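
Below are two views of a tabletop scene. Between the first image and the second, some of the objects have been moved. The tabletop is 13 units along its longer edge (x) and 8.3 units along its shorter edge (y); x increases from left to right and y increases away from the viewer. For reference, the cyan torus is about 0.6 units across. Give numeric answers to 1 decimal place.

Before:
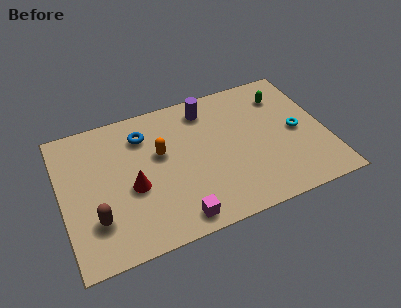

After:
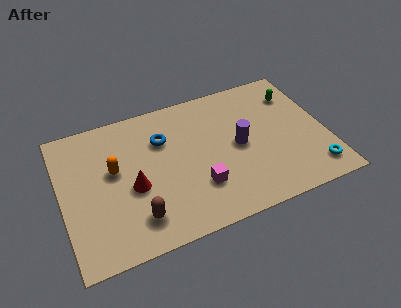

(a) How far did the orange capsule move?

2.3

From (4.9, 5.0) to (2.6, 4.8), the orange capsule covered √(2.3² + 0.2²) ≈ 2.3 units.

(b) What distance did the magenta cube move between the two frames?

1.8

From (5.3, 1.0) to (6.5, 2.4), the magenta cube covered √(1.2² + 1.4²) ≈ 1.8 units.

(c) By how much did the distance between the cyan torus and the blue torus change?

+0.5

Before: roughly 7.8 units apart; after: 8.3. That's 0.5 units further apart.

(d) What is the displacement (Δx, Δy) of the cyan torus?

(0.5, -2.6)

The cyan torus started near (11.6, 4.0) and ended near (12.1, 1.4).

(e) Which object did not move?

the red cone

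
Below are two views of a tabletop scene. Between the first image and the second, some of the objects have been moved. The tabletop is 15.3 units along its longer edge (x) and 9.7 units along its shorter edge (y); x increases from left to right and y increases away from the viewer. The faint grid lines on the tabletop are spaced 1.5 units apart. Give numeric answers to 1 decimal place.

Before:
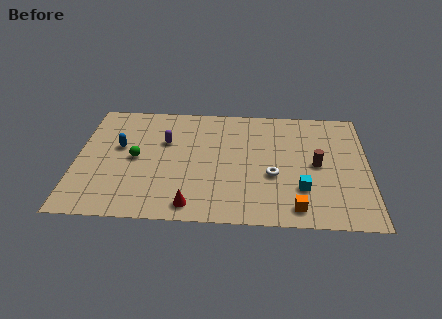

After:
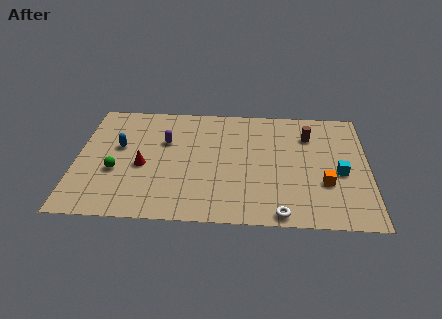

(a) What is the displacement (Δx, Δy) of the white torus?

(0.4, -3.0)

From the two frames, the white torus sits at roughly (10.3, 3.8) before and (10.7, 0.8) after.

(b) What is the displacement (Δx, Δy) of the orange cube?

(1.5, 2.0)

The orange cube was at about (11.5, 1.3) and moved to about (13.0, 3.3).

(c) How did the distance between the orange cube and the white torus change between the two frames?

+0.6

They were about 2.8 units apart before and 3.4 after — 0.6 units further apart.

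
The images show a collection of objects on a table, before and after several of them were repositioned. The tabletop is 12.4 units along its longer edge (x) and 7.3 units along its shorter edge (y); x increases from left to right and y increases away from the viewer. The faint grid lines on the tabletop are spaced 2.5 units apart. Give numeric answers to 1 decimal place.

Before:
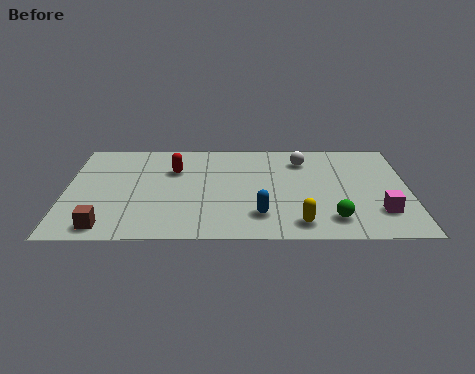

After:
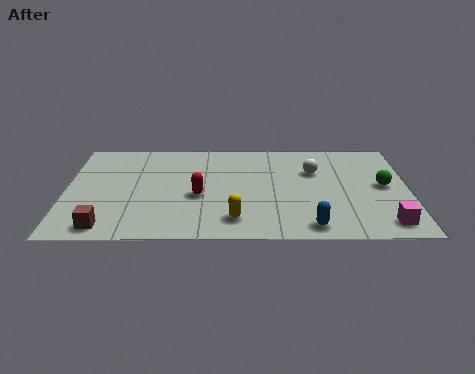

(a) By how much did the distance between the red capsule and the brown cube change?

-0.8

Before: roughly 4.8 units apart; after: 4.0. That's 0.8 units closer together.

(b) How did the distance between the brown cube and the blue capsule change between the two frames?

+1.7

They were about 5.6 units apart before and 7.3 after — 1.7 units further apart.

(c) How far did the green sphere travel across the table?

3.1

The green sphere was near (9.6, 1.4) before and (11.5, 3.8) after, so it travelled √(1.9² + 2.4²) ≈ 3.1 units.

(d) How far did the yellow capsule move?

2.3

From (8.4, 1.1) to (6.1, 1.4), the yellow capsule covered √(2.3² + 0.3²) ≈ 2.3 units.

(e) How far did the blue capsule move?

2.0

The blue capsule was near (7.0, 1.7) before and (8.8, 0.9) after, so it travelled √(1.8² + 0.8²) ≈ 2.0 units.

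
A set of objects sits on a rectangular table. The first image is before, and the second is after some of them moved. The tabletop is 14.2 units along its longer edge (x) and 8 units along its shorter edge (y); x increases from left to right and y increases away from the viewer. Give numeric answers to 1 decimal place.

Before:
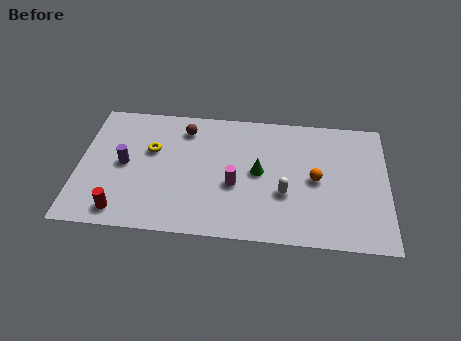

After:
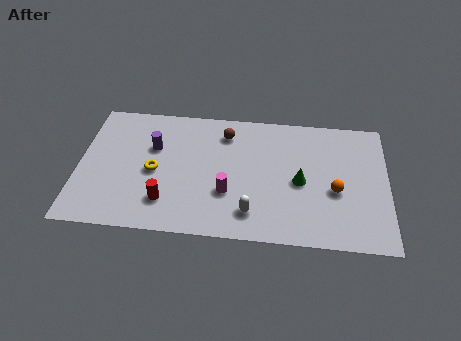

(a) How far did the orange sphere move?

1.1

The orange sphere moved from about (10.9, 3.9) to (11.8, 3.3), a distance of √(0.9² + 0.6²) ≈ 1.1.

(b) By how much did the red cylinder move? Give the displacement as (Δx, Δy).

(2.0, 0.8)

From the two frames, the red cylinder sits at roughly (2.1, 1.1) before and (4.1, 1.9) after.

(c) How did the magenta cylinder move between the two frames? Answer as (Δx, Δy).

(-0.3, -0.5)

The magenta cylinder started near (7.2, 3.2) and ended near (6.9, 2.7).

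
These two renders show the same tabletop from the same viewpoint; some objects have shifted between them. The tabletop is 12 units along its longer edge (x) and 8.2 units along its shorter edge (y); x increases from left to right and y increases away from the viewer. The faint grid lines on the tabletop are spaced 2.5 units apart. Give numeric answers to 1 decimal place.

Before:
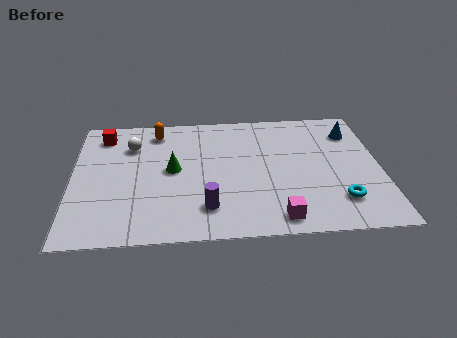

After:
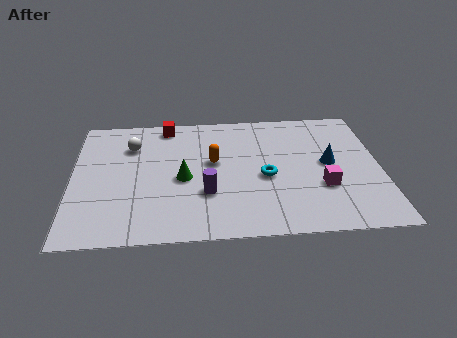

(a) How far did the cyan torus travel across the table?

3.3

The cyan torus was near (10.3, 1.9) before and (7.5, 3.6) after, so it travelled √(2.8² + 1.7²) ≈ 3.3 units.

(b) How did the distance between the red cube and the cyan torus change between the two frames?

-5.0

They were about 10.3 units apart before and 5.3 after — 5.0 units closer together.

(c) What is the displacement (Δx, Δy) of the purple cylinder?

(0.0, 0.9)

The purple cylinder was at about (5.2, 1.8) and moved to about (5.2, 2.7).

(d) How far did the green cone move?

0.7

The green cone moved from about (3.9, 4.3) to (4.3, 3.7), a distance of √(0.4² + 0.6²) ≈ 0.7.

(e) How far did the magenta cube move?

2.5

From (7.9, 1.0) to (9.7, 2.8), the magenta cube covered √(1.8² + 1.8²) ≈ 2.5 units.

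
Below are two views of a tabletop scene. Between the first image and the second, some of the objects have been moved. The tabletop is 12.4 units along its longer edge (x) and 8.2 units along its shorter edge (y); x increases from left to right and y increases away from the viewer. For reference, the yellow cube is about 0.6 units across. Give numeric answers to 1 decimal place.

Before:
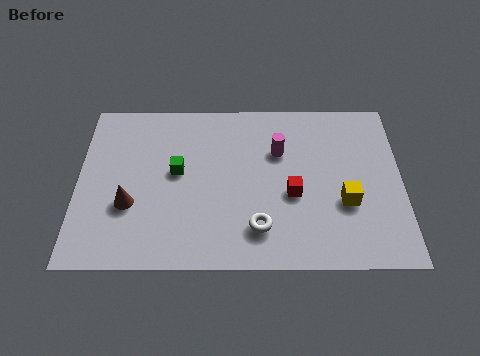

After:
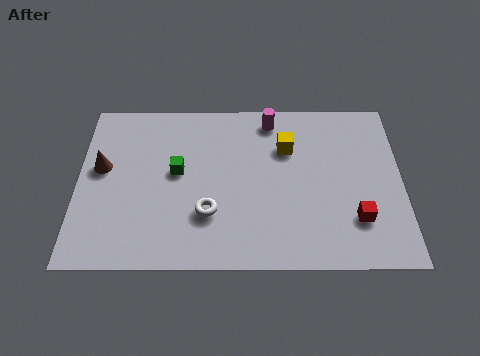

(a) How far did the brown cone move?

2.1

From (2.0, 2.9) to (0.9, 4.7), the brown cone covered √(1.1² + 1.8²) ≈ 2.1 units.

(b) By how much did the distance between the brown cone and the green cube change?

+0.5

The distance was about 2.4 in the first image and 2.9 in the second, so they moved 0.5 units further apart.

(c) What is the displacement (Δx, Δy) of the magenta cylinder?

(-0.3, 1.6)

The magenta cylinder was at about (7.7, 5.5) and moved to about (7.4, 7.1).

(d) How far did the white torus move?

2.0

From (6.9, 1.8) to (5.0, 2.5), the white torus covered √(1.9² + 0.7²) ≈ 2.0 units.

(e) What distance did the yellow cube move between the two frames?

3.5

The yellow cube was near (10.2, 3.0) before and (8.0, 5.7) after, so it travelled √(2.2² + 2.7²) ≈ 3.5 units.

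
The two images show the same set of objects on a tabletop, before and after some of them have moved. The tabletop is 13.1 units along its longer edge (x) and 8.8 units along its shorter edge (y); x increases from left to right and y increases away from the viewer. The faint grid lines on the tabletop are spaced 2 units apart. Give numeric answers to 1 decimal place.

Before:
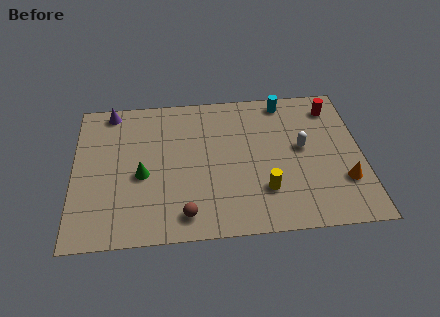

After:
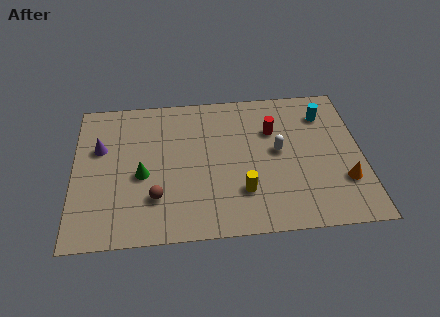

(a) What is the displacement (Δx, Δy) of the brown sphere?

(-1.3, 1.1)

The brown sphere started near (5.0, 1.3) and ended near (3.7, 2.4).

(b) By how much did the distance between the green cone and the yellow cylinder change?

-1.0

They were about 5.7 units apart before and 4.7 after — 1.0 units closer together.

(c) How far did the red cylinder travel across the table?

3.0

The red cylinder was near (11.9, 7.2) before and (9.1, 6.0) after, so it travelled √(2.8² + 1.2²) ≈ 3.0 units.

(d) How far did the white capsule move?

1.1

From (10.4, 4.8) to (9.3, 4.7), the white capsule covered √(1.1² + 0.1²) ≈ 1.1 units.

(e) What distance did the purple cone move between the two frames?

2.4

The purple cone moved from about (1.7, 7.9) to (1.2, 5.6), a distance of √(0.5² + 2.3²) ≈ 2.4.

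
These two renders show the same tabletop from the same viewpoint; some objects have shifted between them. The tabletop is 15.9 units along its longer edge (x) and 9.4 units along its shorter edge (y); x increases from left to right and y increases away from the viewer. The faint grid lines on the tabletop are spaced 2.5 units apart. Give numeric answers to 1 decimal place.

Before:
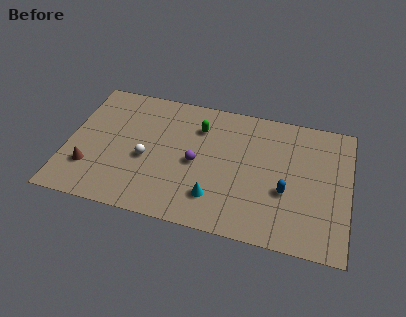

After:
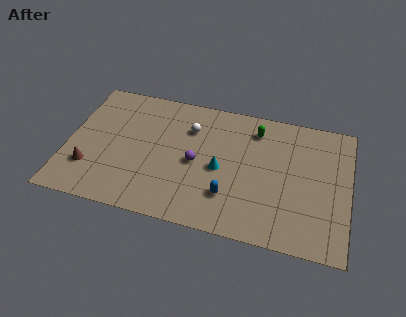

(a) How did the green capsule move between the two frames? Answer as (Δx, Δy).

(3.2, 0.6)

The green capsule started near (7.3, 7.0) and ended near (10.5, 7.6).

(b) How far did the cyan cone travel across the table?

2.1

From (8.5, 2.2) to (8.7, 4.3), the cyan cone covered √(0.2² + 2.1²) ≈ 2.1 units.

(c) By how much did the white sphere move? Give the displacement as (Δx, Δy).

(2.3, 2.8)

The white sphere was at about (4.5, 4.0) and moved to about (6.8, 6.8).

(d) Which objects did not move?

the purple sphere and the brown cone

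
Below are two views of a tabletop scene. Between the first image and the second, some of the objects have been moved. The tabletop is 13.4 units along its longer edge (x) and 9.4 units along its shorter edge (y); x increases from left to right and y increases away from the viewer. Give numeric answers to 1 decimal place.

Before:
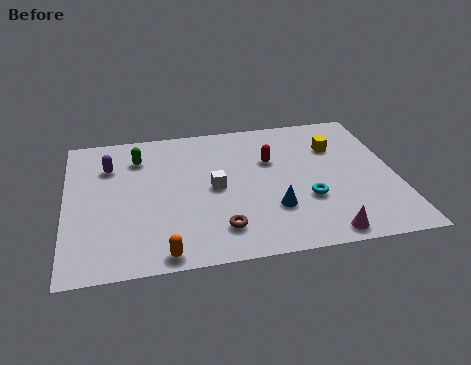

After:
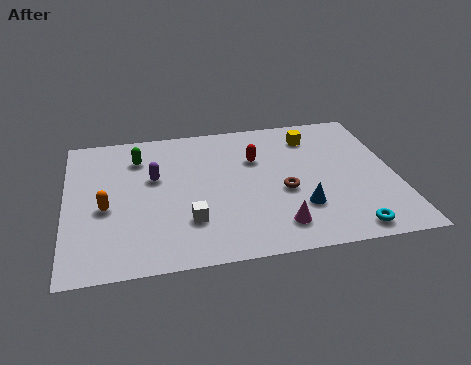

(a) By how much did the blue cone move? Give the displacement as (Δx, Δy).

(1.1, -0.1)

From the two frames, the blue cone sits at roughly (8.3, 2.8) before and (9.4, 2.7) after.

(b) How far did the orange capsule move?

3.9

The orange capsule moved from about (3.8, 0.8) to (1.6, 4.0), a distance of √(2.2² + 3.2²) ≈ 3.9.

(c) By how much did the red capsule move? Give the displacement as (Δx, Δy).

(-0.6, 0.2)

The red capsule was at about (8.4, 6.1) and moved to about (7.8, 6.3).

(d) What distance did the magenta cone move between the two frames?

2.0

From (10.2, 0.9) to (8.4, 1.7), the magenta cone covered √(1.8² + 0.8²) ≈ 2.0 units.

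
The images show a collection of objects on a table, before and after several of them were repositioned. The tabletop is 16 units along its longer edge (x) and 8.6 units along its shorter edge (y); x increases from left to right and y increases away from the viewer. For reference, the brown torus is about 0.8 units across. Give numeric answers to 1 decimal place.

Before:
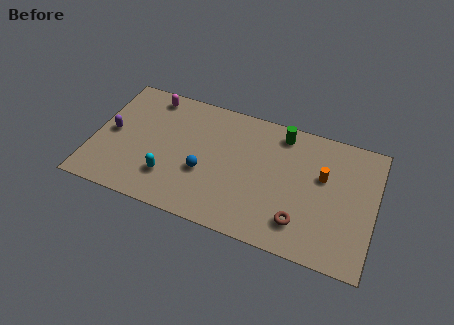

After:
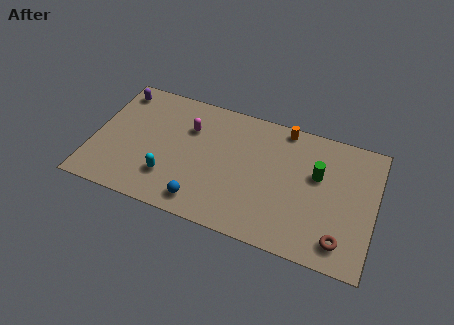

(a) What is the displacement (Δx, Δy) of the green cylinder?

(2.2, -2.1)

The green cylinder started near (10.5, 7.4) and ended near (12.7, 5.3).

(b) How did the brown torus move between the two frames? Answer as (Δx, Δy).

(2.3, -0.4)

From the two frames, the brown torus sits at roughly (12.0, 1.9) before and (14.3, 1.5) after.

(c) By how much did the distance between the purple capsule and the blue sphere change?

+2.6

They were about 5.5 units apart before and 8.1 after — 2.6 units further apart.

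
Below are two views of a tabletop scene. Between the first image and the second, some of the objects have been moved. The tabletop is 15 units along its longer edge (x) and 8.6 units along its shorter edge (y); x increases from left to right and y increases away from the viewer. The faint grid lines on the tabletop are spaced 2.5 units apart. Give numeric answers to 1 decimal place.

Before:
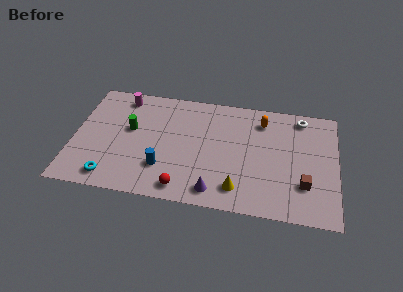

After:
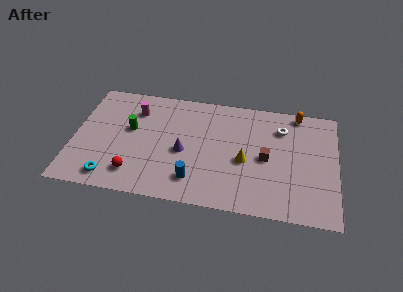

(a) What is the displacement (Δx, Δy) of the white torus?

(-1.1, -1.0)

The white torus was at about (12.9, 7.5) and moved to about (11.8, 6.5).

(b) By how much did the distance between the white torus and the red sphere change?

+0.4

They were about 9.1 units apart before and 9.5 after — 0.4 units further apart.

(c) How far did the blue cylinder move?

1.9

From (5.2, 2.4) to (7.0, 1.8), the blue cylinder covered √(1.8² + 0.6²) ≈ 1.9 units.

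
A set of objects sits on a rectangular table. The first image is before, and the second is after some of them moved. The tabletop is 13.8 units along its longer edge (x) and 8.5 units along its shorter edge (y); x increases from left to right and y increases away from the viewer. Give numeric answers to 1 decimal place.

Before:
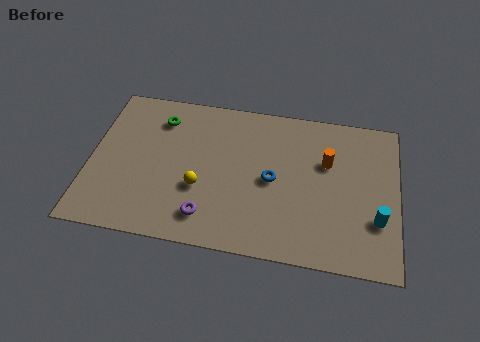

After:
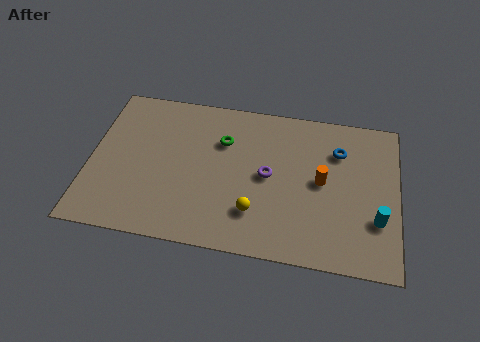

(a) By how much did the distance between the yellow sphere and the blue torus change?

+2.0

Before: roughly 3.4 units apart; after: 5.4. That's 2.0 units further apart.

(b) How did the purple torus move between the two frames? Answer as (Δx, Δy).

(2.6, 2.7)

The purple torus started near (5.4, 1.6) and ended near (8.0, 4.3).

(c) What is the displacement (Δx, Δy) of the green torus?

(2.9, -0.8)

The green torus started near (3.0, 6.7) and ended near (5.9, 5.9).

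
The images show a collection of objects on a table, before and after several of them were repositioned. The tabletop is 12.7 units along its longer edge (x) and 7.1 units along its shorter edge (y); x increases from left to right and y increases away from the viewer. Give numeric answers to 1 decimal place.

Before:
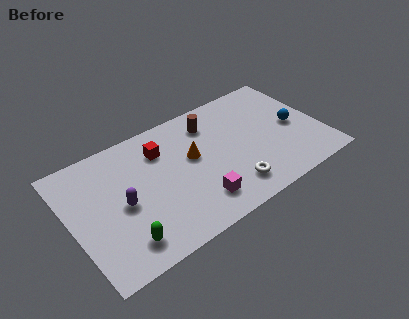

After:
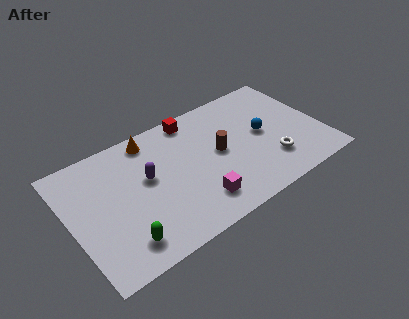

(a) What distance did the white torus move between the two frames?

2.3

From (7.7, 1.4) to (9.9, 1.9), the white torus covered √(2.2² + 0.5²) ≈ 2.3 units.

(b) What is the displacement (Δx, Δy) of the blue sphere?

(-1.6, 0.3)

The blue sphere was at about (11.4, 3.4) and moved to about (9.8, 3.7).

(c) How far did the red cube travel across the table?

2.1

The red cube was near (4.8, 5.3) before and (6.6, 6.3) after, so it travelled √(1.8² + 1.0²) ≈ 2.1 units.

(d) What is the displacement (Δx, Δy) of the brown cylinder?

(0.1, -1.9)

From the two frames, the brown cylinder sits at roughly (7.4, 5.6) before and (7.5, 3.7) after.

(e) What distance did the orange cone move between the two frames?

2.8

The orange cone moved from about (6.2, 4.1) to (4.4, 6.2), a distance of √(1.8² + 2.1²) ≈ 2.8.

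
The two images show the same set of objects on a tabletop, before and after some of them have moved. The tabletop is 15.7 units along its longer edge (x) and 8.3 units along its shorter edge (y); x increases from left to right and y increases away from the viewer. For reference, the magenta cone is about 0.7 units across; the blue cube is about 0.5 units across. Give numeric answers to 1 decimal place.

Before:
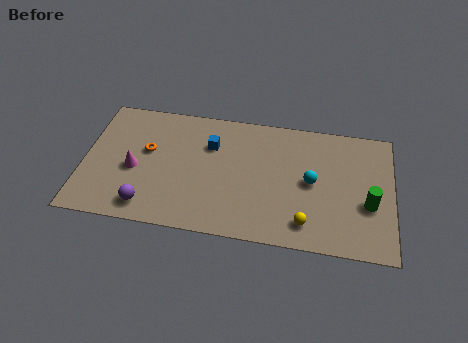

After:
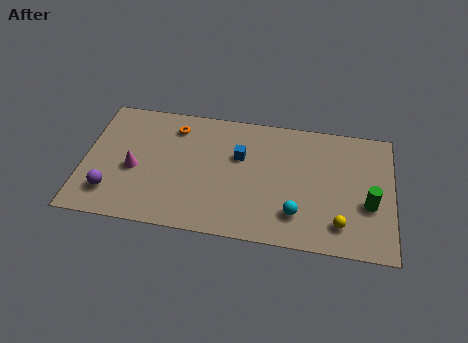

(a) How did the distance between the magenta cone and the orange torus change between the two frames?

+2.2

Before: roughly 1.4 units apart; after: 3.6. That's 2.2 units further apart.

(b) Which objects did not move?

the green cylinder and the magenta cone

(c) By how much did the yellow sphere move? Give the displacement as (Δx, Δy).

(1.7, 0.2)

From the two frames, the yellow sphere sits at roughly (11.4, 1.5) before and (13.1, 1.7) after.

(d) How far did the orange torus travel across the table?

2.2

From (3.2, 4.9) to (4.5, 6.7), the orange torus covered √(1.3² + 1.8²) ≈ 2.2 units.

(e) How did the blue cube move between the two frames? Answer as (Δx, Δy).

(1.5, -0.5)

From the two frames, the blue cube sits at roughly (6.4, 5.8) before and (7.9, 5.3) after.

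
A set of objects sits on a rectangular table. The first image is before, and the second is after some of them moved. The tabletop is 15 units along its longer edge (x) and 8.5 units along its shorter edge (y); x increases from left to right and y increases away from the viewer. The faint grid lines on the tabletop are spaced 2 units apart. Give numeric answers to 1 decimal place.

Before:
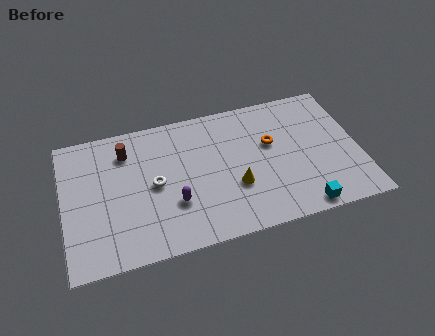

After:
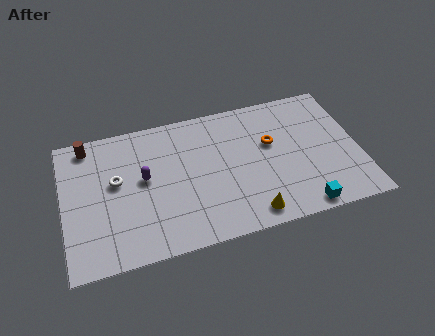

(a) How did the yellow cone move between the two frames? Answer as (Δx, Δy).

(0.6, -1.9)

The yellow cone was at about (8.6, 3.0) and moved to about (9.2, 1.1).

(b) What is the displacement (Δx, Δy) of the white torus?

(-1.9, 0.7)

From the two frames, the white torus sits at roughly (4.6, 4.2) before and (2.7, 4.9) after.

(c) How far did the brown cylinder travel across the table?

2.1

The brown cylinder was near (3.3, 6.6) before and (1.4, 7.5) after, so it travelled √(1.9² + 0.9²) ≈ 2.1 units.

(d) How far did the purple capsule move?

2.4

From (5.5, 2.8) to (4.1, 4.7), the purple capsule covered √(1.4² + 1.9²) ≈ 2.4 units.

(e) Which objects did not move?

the orange torus and the cyan cube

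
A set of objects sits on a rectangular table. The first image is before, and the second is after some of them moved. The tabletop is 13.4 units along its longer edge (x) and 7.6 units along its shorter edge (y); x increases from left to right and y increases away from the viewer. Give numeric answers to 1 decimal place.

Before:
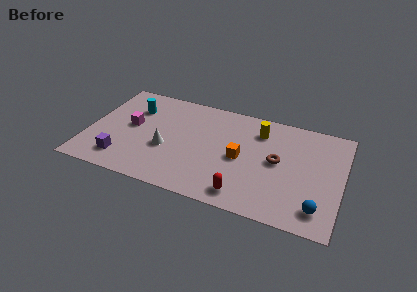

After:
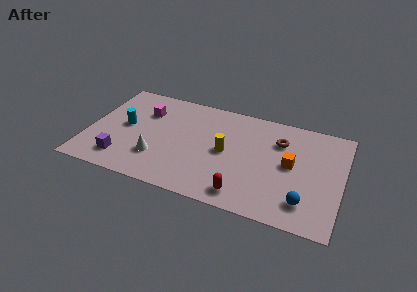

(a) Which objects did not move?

the red capsule and the purple cube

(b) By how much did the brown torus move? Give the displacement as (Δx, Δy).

(0.0, 1.5)

The brown torus started near (10.0, 4.0) and ended near (10.0, 5.5).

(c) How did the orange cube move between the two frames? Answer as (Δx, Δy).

(2.6, 0.4)

The orange cube started near (8.1, 3.6) and ended near (10.7, 4.0).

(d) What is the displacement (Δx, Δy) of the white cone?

(-0.4, -0.8)

The white cone started near (4.2, 3.0) and ended near (3.8, 2.2).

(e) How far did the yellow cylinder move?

2.6

The yellow cylinder was near (8.9, 5.9) before and (7.3, 3.8) after, so it travelled √(1.6² + 2.1²) ≈ 2.6 units.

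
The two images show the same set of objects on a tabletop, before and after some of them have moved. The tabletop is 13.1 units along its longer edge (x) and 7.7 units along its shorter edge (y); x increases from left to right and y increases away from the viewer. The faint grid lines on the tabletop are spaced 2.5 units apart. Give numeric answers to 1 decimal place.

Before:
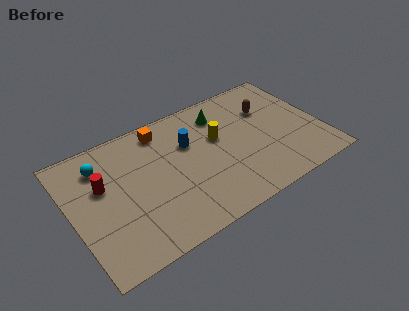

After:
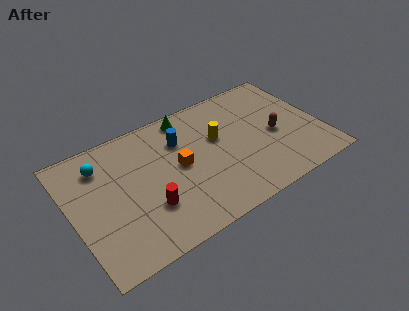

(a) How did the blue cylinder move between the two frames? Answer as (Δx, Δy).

(-0.4, 0.4)

The blue cylinder started near (6.3, 5.1) and ended near (5.9, 5.5).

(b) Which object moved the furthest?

the red cylinder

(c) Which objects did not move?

the cyan sphere and the yellow cylinder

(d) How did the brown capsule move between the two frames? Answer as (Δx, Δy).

(0.1, -1.8)

The brown capsule started near (10.6, 5.3) and ended near (10.7, 3.5).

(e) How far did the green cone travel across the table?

1.8

The green cone was near (8.2, 6.1) before and (6.5, 6.8) after, so it travelled √(1.7² + 0.7²) ≈ 1.8 units.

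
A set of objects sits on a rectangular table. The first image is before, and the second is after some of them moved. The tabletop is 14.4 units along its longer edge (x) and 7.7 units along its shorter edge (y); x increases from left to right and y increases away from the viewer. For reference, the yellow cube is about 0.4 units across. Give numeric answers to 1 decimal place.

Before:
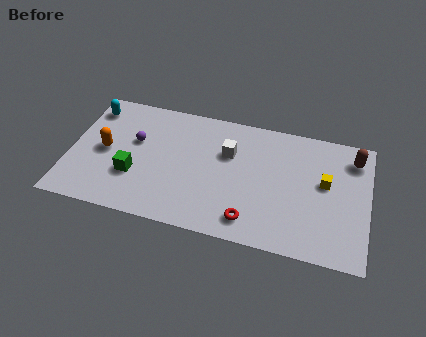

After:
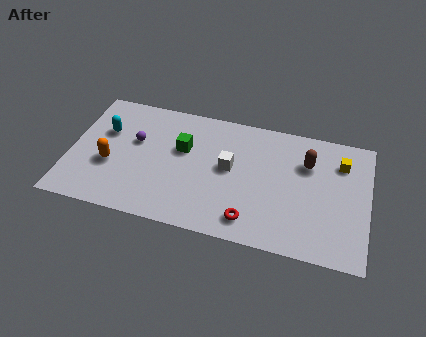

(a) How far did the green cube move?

3.1

The green cube moved from about (3.2, 2.6) to (5.4, 4.8), a distance of √(2.2² + 2.2²) ≈ 3.1.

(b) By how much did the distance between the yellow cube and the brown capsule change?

-0.6

Before: roughly 2.2 units apart; after: 1.6. That's 0.6 units closer together.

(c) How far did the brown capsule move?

2.3

From (13.6, 6.2) to (11.4, 5.4), the brown capsule covered √(2.2² + 0.8²) ≈ 2.3 units.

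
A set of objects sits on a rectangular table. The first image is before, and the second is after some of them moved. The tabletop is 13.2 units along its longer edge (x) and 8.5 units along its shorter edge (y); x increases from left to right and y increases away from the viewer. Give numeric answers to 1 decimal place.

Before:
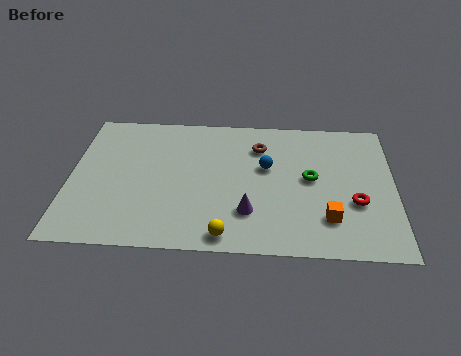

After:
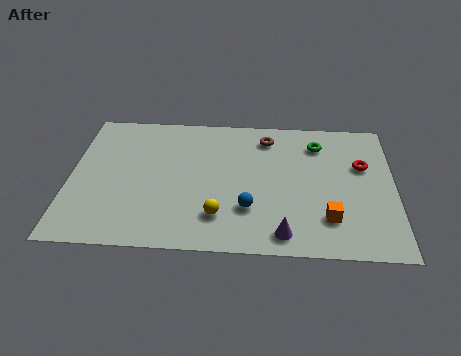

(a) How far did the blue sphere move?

2.7

From (8.0, 5.1) to (7.3, 2.5), the blue sphere covered √(0.7² + 2.6²) ≈ 2.7 units.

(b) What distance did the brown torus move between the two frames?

0.7

The brown torus was near (7.7, 6.4) before and (8.0, 7.0) after, so it travelled √(0.3² + 0.6²) ≈ 0.7 units.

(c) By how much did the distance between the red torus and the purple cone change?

+1.0

The distance was about 4.4 in the first image and 5.4 in the second, so they moved 1.0 units further apart.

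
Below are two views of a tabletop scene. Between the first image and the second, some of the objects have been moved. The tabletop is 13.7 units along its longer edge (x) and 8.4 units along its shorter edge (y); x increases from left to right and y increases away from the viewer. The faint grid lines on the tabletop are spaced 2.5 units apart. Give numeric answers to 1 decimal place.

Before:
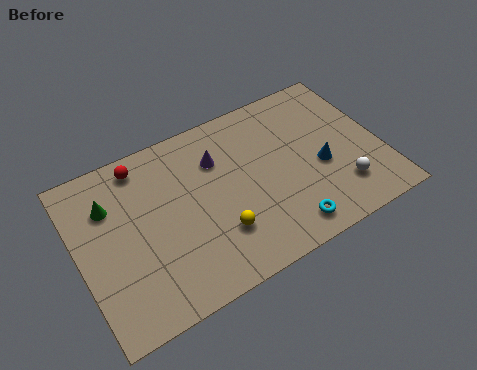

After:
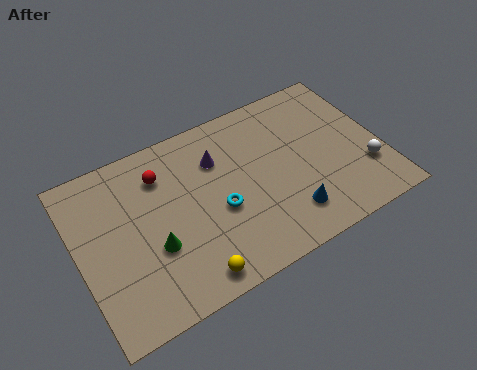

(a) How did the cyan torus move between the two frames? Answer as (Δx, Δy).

(-2.7, 2.3)

From the two frames, the cyan torus sits at roughly (8.9, 1.2) before and (6.2, 3.5) after.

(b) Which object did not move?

the purple cone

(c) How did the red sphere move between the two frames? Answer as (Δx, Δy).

(0.8, -0.9)

From the two frames, the red sphere sits at roughly (3.2, 7.3) before and (4.0, 6.4) after.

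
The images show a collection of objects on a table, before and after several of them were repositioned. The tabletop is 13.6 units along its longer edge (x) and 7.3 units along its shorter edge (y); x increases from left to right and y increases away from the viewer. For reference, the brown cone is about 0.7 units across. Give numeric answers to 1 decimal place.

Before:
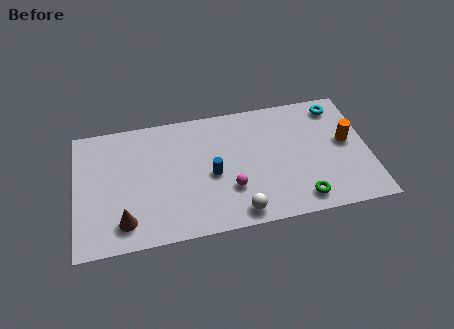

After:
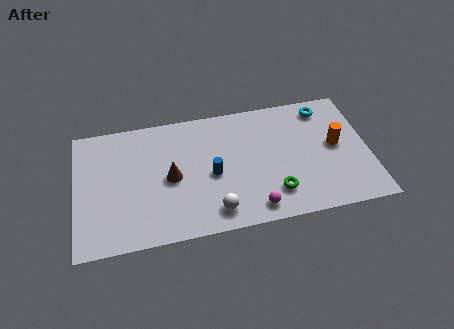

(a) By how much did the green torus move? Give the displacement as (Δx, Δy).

(-1.2, 0.6)

The green torus was at about (10.3, 1.1) and moved to about (9.1, 1.7).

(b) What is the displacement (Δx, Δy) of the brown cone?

(2.2, 2.1)

The brown cone started near (2.2, 1.4) and ended near (4.4, 3.5).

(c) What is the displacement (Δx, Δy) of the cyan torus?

(-0.6, 0.0)

The cyan torus was at about (12.3, 6.2) and moved to about (11.7, 6.2).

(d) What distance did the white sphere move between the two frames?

1.1

The white sphere moved from about (7.4, 0.9) to (6.3, 1.2), a distance of √(1.1² + 0.3²) ≈ 1.1.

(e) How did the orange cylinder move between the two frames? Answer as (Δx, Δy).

(-0.5, -0.1)

The orange cylinder was at about (12.6, 4.0) and moved to about (12.1, 3.9).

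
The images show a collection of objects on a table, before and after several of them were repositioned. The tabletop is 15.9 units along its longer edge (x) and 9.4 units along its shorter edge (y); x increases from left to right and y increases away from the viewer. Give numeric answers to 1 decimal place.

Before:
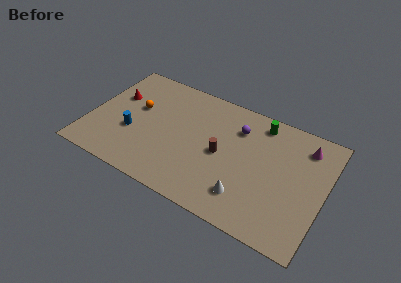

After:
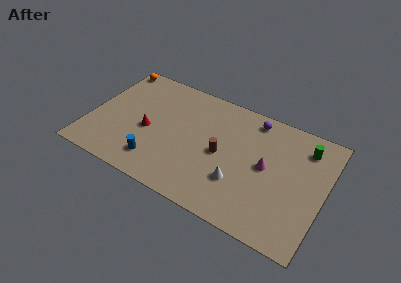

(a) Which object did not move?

the brown cylinder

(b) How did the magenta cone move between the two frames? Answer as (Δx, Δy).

(-2.3, -2.7)

From the two frames, the magenta cone sits at roughly (14.3, 7.6) before and (12.0, 4.9) after.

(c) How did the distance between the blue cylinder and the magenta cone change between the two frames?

-4.3

The distance was about 12.0 in the first image and 7.7 in the second, so they moved 4.3 units closer together.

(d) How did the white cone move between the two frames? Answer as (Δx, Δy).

(-0.6, 0.8)

The white cone was at about (11.0, 2.1) and moved to about (10.4, 2.9).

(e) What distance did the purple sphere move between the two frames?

1.5

From (9.8, 7.0) to (10.7, 8.2), the purple sphere covered √(0.9² + 1.2²) ≈ 1.5 units.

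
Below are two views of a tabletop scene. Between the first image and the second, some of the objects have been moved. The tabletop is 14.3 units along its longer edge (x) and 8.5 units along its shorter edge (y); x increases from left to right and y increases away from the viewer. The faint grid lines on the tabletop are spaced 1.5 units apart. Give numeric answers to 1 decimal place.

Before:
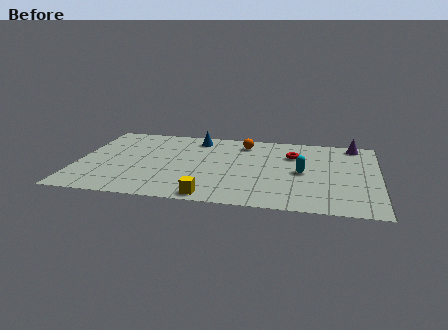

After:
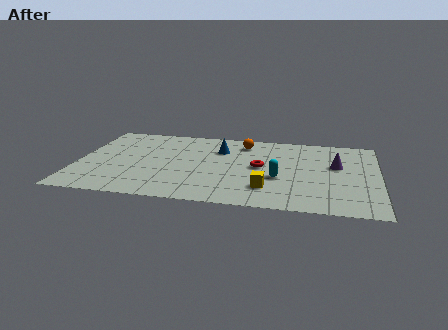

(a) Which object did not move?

the orange sphere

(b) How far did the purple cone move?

2.6

The purple cone was near (13.1, 7.6) before and (12.3, 5.1) after, so it travelled √(0.8² + 2.5²) ≈ 2.6 units.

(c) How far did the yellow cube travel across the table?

2.9

The yellow cube moved from about (6.5, 0.8) to (9.1, 2.1), a distance of √(2.6² + 1.3²) ≈ 2.9.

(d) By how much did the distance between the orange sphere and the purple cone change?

-0.4

They were about 5.3 units apart before and 4.9 after — 0.4 units closer together.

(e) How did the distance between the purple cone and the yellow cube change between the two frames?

-5.1

Before: roughly 9.5 units apart; after: 4.4. That's 5.1 units closer together.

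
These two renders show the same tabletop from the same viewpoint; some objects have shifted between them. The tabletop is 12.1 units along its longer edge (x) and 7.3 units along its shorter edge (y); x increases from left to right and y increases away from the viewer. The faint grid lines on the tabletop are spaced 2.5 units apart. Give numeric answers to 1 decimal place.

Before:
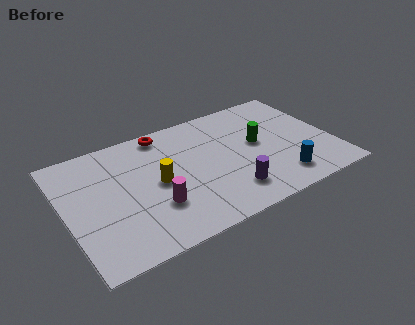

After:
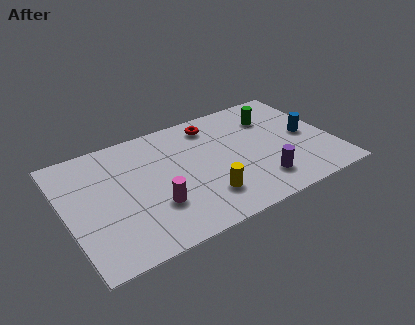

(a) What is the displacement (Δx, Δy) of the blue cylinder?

(1.6, 2.2)

From the two frames, the blue cylinder sits at roughly (9.4, 1.4) before and (11.0, 3.6) after.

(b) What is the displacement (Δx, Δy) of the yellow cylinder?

(1.9, -1.8)

The yellow cylinder was at about (4.1, 3.6) and moved to about (6.0, 1.8).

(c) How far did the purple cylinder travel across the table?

1.4

From (7.1, 1.6) to (8.5, 1.6), the purple cylinder covered √(1.4² + 0.0²) ≈ 1.4 units.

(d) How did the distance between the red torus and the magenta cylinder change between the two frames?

+0.7

The distance was about 4.3 in the first image and 5.0 in the second, so they moved 0.7 units further apart.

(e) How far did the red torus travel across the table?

2.2

The red torus was near (4.8, 6.5) before and (7.0, 6.1) after, so it travelled √(2.2² + 0.4²) ≈ 2.2 units.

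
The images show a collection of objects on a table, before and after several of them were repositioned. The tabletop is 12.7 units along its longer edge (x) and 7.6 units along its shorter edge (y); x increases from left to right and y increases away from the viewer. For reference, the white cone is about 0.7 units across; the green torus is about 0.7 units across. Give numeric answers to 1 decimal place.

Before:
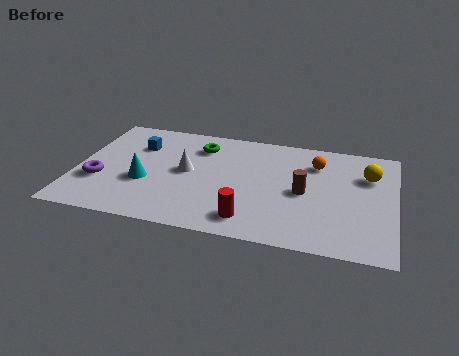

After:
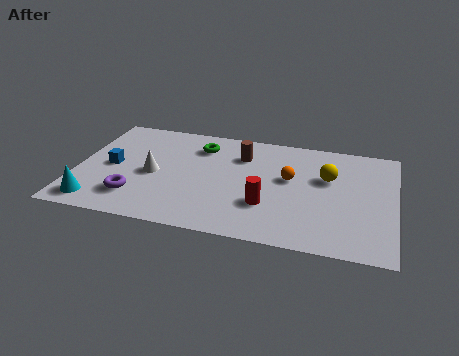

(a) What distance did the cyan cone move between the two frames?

2.5

From (2.8, 2.9) to (1.0, 1.1), the cyan cone covered √(1.8² + 1.8²) ≈ 2.5 units.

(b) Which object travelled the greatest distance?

the brown cylinder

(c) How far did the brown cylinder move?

3.3

The brown cylinder was near (9.1, 3.6) before and (6.5, 5.6) after, so it travelled √(2.6² + 2.0²) ≈ 3.3 units.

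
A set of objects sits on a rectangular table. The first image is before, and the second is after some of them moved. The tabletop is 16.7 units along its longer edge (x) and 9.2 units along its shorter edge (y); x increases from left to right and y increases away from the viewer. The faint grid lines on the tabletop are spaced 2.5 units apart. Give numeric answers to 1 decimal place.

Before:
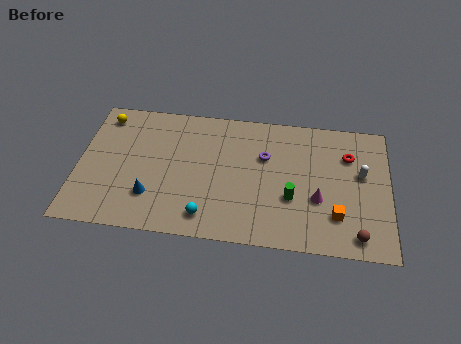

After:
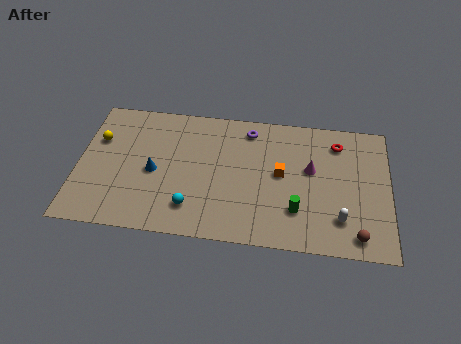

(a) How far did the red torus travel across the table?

1.0

The red torus was near (14.5, 6.6) before and (13.9, 7.4) after, so it travelled √(0.6² + 0.8²) ≈ 1.0 units.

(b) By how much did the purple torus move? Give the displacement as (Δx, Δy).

(-0.9, 1.8)

The purple torus started near (10.0, 6.0) and ended near (9.1, 7.8).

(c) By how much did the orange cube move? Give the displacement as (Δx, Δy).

(-3.0, 2.5)

The orange cube was at about (13.9, 2.4) and moved to about (10.9, 4.9).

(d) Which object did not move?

the brown sphere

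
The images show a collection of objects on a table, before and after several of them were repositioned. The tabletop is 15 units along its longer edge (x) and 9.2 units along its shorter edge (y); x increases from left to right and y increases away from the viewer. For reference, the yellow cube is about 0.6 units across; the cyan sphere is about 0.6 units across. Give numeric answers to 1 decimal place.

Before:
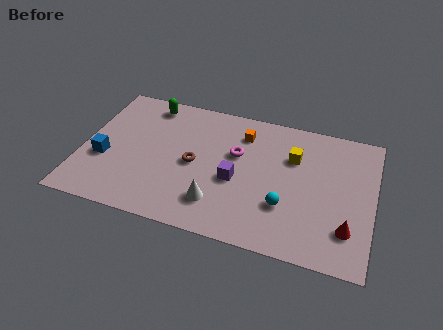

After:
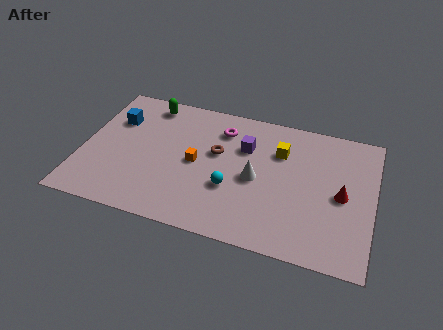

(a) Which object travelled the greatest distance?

the orange cube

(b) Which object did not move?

the green capsule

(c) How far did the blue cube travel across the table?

2.9

The blue cube was near (1.2, 3.5) before and (1.5, 6.4) after, so it travelled √(0.3² + 2.9²) ≈ 2.9 units.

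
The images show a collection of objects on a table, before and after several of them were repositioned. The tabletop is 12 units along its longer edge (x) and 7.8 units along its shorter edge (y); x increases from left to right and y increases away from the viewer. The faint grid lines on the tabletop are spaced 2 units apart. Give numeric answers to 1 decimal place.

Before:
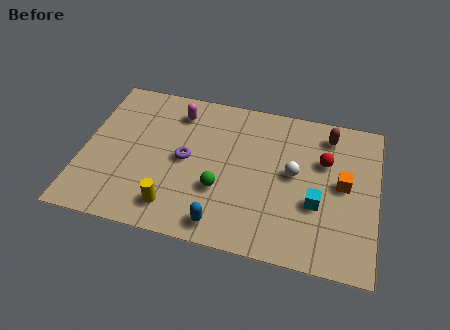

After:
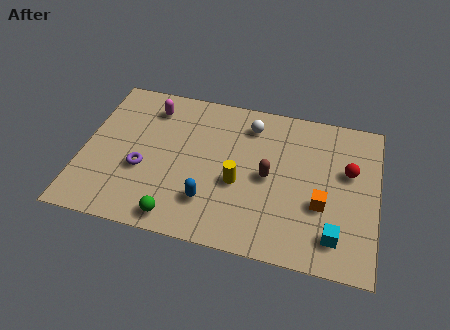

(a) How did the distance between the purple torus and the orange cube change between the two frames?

+0.9

They were about 6.4 units apart before and 7.3 after — 0.9 units further apart.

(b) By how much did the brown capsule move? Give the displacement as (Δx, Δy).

(-2.3, -2.7)

The brown capsule started near (9.9, 6.5) and ended near (7.6, 3.8).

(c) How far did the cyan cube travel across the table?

1.6

From (9.6, 2.9) to (10.4, 1.5), the cyan cube covered √(0.8² + 1.4²) ≈ 1.6 units.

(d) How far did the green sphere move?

2.4

The green sphere was near (5.7, 2.7) before and (4.1, 0.9) after, so it travelled √(1.6² + 1.8²) ≈ 2.4 units.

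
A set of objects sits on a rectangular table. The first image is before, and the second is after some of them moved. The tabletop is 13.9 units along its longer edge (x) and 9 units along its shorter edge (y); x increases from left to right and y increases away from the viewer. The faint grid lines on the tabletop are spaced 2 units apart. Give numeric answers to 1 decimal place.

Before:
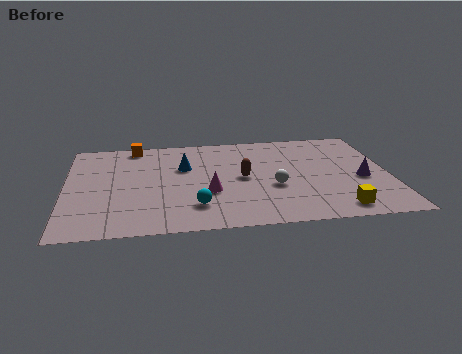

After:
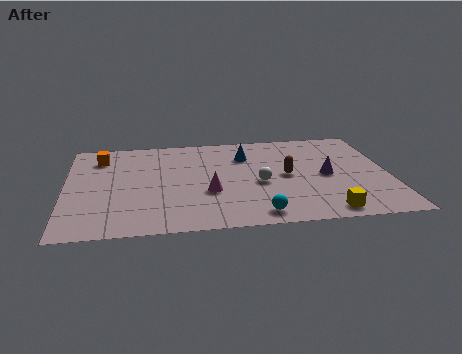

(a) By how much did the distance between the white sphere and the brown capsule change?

-0.3

They were about 1.6 units apart before and 1.3 after — 0.3 units closer together.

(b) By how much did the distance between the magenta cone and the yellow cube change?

-0.4

Before: roughly 5.8 units apart; after: 5.4. That's 0.4 units closer together.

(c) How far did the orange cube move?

1.8

From (3.0, 8.1) to (1.5, 7.1), the orange cube covered √(1.5² + 1.0²) ≈ 1.8 units.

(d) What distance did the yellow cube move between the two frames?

0.5

The yellow cube was near (11.5, 1.2) before and (11.0, 1.0) after, so it travelled √(0.5² + 0.2²) ≈ 0.5 units.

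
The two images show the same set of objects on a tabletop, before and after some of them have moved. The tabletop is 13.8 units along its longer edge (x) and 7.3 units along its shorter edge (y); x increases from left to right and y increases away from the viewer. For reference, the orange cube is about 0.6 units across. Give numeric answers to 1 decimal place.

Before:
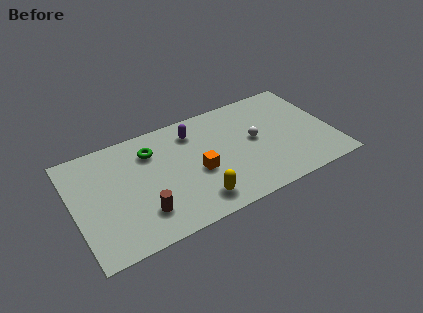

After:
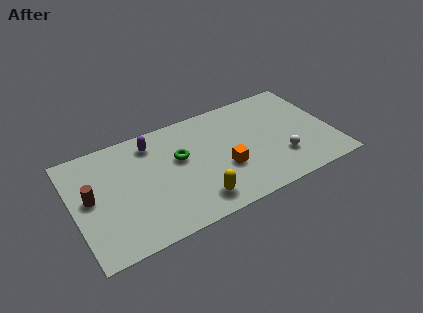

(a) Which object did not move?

the yellow capsule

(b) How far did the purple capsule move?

2.2

From (6.6, 5.8) to (4.4, 6.0), the purple capsule covered √(2.2² + 0.2²) ≈ 2.2 units.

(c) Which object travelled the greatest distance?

the brown cylinder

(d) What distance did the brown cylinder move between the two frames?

3.3

The brown cylinder moved from about (3.4, 1.8) to (0.9, 3.9), a distance of √(2.5² + 2.1²) ≈ 3.3.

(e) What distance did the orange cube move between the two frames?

1.5

From (6.5, 3.1) to (7.9, 2.7), the orange cube covered √(1.4² + 0.4²) ≈ 1.5 units.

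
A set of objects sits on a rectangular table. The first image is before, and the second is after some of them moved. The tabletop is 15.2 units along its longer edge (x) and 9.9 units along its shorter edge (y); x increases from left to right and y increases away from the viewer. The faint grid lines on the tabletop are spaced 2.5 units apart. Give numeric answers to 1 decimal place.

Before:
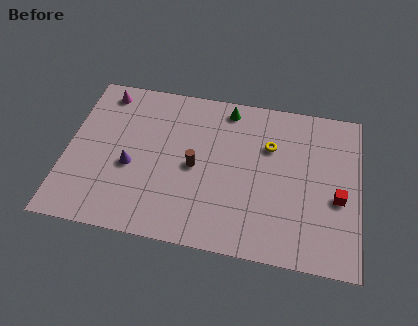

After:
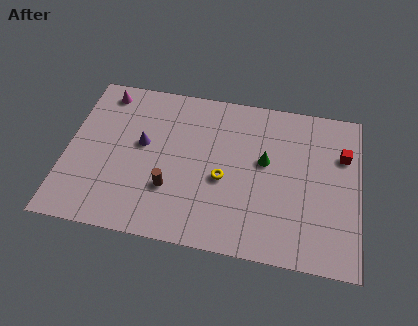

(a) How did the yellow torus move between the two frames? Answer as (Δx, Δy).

(-2.3, -2.5)

From the two frames, the yellow torus sits at roughly (10.5, 6.7) before and (8.2, 4.2) after.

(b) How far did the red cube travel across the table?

2.7

The red cube was near (14.1, 4.1) before and (14.3, 6.8) after, so it travelled √(0.2² + 2.7²) ≈ 2.7 units.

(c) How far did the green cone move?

3.7

From (8.2, 8.7) to (10.3, 5.7), the green cone covered √(2.1² + 3.0²) ≈ 3.7 units.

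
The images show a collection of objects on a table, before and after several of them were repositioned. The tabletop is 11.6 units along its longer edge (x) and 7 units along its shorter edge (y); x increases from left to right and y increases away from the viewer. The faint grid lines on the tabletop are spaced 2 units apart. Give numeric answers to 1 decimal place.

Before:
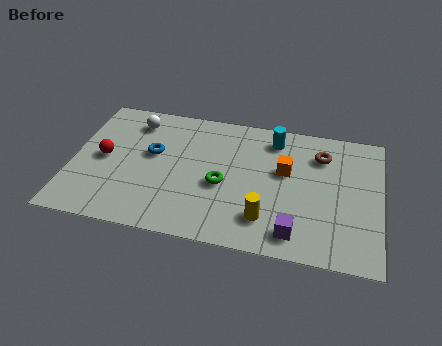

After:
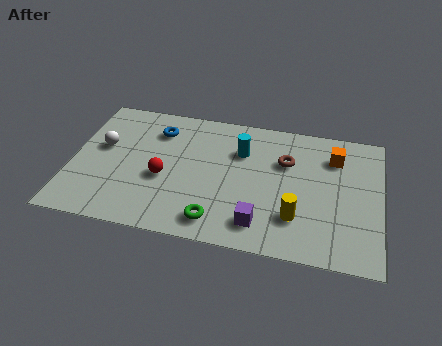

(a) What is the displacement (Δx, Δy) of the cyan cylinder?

(-1.2, -0.9)

The cyan cylinder was at about (7.5, 5.8) and moved to about (6.3, 4.9).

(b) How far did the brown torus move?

1.4

The brown torus moved from about (9.3, 5.3) to (8.0, 4.7), a distance of √(1.3² + 0.6²) ≈ 1.4.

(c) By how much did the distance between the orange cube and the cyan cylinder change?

+1.8

They were about 1.7 units apart before and 3.5 after — 1.8 units further apart.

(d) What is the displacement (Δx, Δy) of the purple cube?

(-1.3, 0.2)

The purple cube was at about (8.5, 1.1) and moved to about (7.2, 1.3).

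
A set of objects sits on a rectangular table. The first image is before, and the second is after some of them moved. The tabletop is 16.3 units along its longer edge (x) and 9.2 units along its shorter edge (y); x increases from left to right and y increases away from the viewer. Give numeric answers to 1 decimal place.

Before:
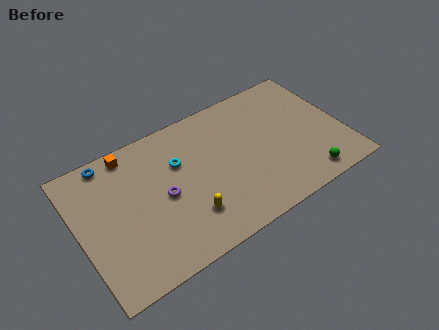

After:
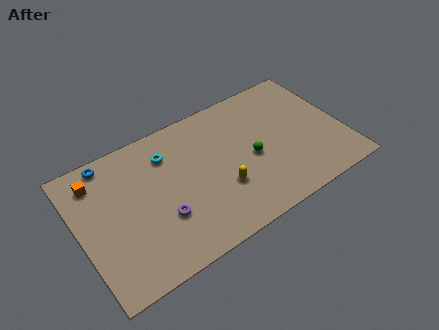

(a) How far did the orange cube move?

2.3

From (3.6, 8.2) to (1.4, 7.4), the orange cube covered √(2.2² + 0.8²) ≈ 2.3 units.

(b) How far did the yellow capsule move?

2.3

The yellow capsule was near (6.3, 2.4) before and (8.5, 3.1) after, so it travelled √(2.2² + 0.7²) ≈ 2.3 units.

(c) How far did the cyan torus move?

1.1

The cyan torus was near (6.3, 6.1) before and (5.7, 7.0) after, so it travelled √(0.6² + 0.9²) ≈ 1.1 units.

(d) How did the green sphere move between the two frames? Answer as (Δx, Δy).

(-2.9, 3.0)

The green sphere started near (13.5, 1.2) and ended near (10.6, 4.2).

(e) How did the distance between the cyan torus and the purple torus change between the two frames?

+1.9

They were about 2.1 units apart before and 4.0 after — 1.9 units further apart.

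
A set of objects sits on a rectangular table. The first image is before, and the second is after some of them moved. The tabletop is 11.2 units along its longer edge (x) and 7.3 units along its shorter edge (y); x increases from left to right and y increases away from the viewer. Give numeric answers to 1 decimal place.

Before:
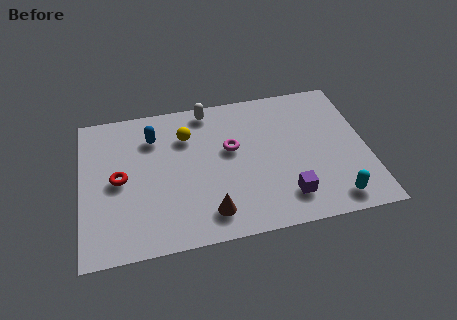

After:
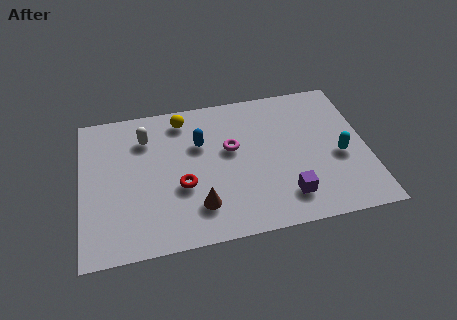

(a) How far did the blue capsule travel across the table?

1.9

The blue capsule was near (2.9, 5.5) before and (4.7, 4.8) after, so it travelled √(1.8² + 0.7²) ≈ 1.9 units.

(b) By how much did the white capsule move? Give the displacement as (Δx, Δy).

(-2.5, -1.0)

From the two frames, the white capsule sits at roughly (5.1, 6.5) before and (2.6, 5.5) after.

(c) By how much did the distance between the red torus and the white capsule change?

-1.6

Before: roughly 4.6 units apart; after: 3.0. That's 1.6 units closer together.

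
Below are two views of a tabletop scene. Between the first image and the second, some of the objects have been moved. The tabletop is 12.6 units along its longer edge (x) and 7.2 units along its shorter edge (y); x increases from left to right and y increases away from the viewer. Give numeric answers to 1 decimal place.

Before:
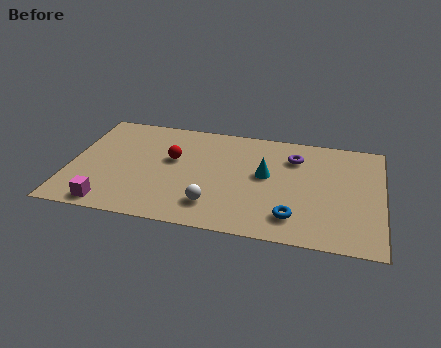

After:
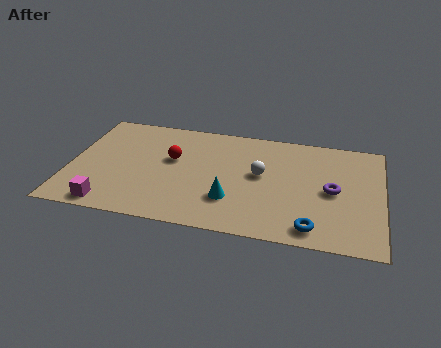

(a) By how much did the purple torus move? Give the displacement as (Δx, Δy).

(1.6, -1.9)

The purple torus was at about (9.0, 5.4) and moved to about (10.6, 3.5).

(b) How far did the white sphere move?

3.0

From (5.9, 1.6) to (7.7, 4.0), the white sphere covered √(1.8² + 2.4²) ≈ 3.0 units.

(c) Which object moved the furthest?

the white sphere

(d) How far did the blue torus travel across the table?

0.9

From (9.1, 1.5) to (9.9, 1.0), the blue torus covered √(0.8² + 0.5²) ≈ 0.9 units.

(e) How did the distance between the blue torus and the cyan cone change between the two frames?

+0.7

They were about 2.8 units apart before and 3.5 after — 0.7 units further apart.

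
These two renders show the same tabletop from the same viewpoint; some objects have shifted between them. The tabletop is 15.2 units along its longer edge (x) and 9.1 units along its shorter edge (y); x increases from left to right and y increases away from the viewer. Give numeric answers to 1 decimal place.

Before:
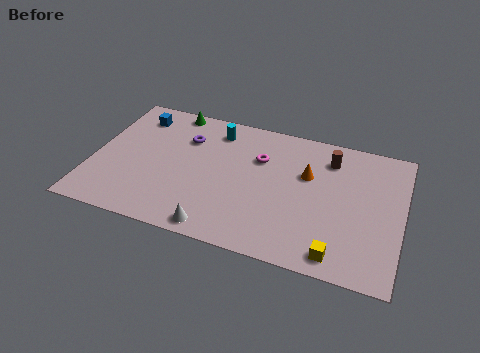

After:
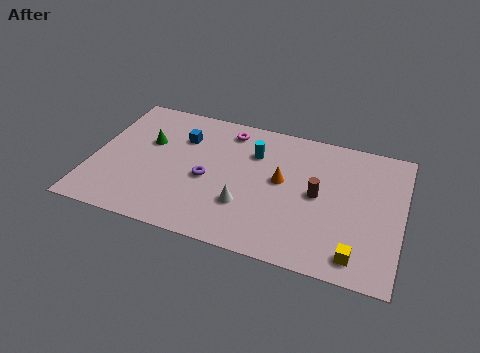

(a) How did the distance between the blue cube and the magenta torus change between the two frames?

-3.9

The distance was about 6.4 in the first image and 2.5 in the second, so they moved 3.9 units closer together.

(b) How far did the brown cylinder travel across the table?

2.6

The brown cylinder moved from about (11.5, 7.2) to (11.1, 4.6), a distance of √(0.4² + 2.6²) ≈ 2.6.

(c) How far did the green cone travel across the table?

2.8

The green cone was near (3.5, 8.3) before and (2.6, 5.7) after, so it travelled √(0.9² + 2.6²) ≈ 2.8 units.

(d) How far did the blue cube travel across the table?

2.6

The blue cube was near (1.8, 7.4) before and (4.2, 6.5) after, so it travelled √(2.4² + 0.9²) ≈ 2.6 units.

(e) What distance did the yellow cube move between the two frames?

0.9

From (12.3, 1.1) to (13.2, 1.3), the yellow cube covered √(0.9² + 0.2²) ≈ 0.9 units.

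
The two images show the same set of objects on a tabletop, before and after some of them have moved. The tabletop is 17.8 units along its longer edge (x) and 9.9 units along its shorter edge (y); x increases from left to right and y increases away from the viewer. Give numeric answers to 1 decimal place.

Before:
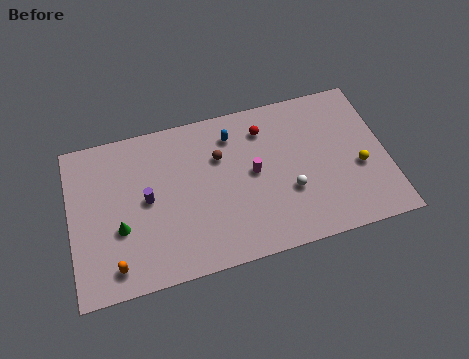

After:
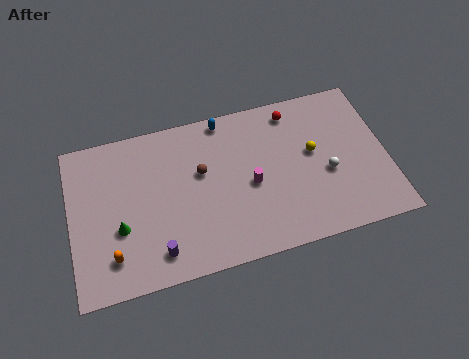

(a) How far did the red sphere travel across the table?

1.8

From (11.1, 7.8) to (12.8, 8.5), the red sphere covered √(1.7² + 0.7²) ≈ 1.8 units.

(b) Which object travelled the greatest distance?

the purple cylinder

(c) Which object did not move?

the green cone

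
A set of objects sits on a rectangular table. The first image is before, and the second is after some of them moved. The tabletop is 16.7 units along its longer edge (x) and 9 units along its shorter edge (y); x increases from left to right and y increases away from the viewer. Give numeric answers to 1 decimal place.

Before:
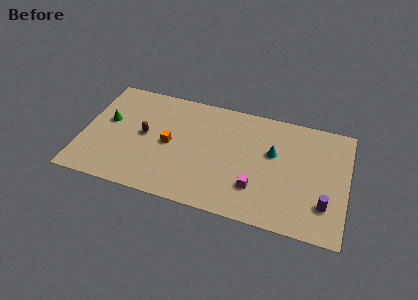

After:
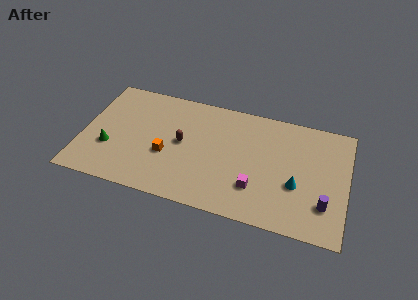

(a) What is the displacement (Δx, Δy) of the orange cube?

(-0.1, -0.9)

The orange cube started near (5.5, 4.4) and ended near (5.4, 3.5).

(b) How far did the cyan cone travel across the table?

2.6

The cyan cone moved from about (12.0, 5.5) to (13.6, 3.4), a distance of √(1.6² + 2.1²) ≈ 2.6.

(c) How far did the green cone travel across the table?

2.1

The green cone moved from about (1.5, 5.2) to (1.8, 3.1), a distance of √(0.3² + 2.1²) ≈ 2.1.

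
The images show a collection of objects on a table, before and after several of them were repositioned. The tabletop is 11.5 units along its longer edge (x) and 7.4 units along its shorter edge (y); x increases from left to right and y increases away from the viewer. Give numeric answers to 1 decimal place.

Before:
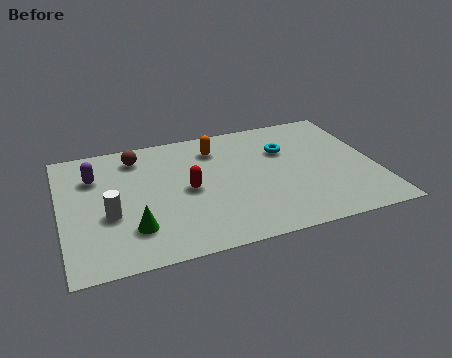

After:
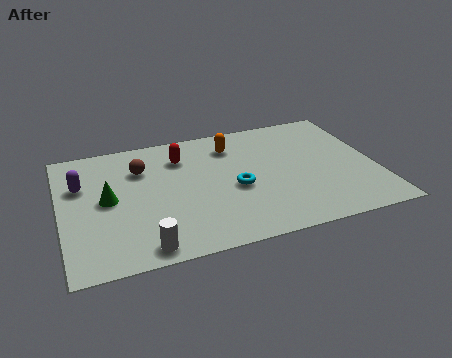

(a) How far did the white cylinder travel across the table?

2.4

The white cylinder was near (1.7, 2.9) before and (2.8, 0.8) after, so it travelled √(1.1² + 2.1²) ≈ 2.4 units.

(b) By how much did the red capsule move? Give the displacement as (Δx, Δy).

(-0.1, 2.0)

The red capsule was at about (4.6, 3.6) and moved to about (4.5, 5.6).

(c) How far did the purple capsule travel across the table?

0.6

The purple capsule moved from about (1.3, 5.3) to (0.8, 4.9), a distance of √(0.5² + 0.4²) ≈ 0.6.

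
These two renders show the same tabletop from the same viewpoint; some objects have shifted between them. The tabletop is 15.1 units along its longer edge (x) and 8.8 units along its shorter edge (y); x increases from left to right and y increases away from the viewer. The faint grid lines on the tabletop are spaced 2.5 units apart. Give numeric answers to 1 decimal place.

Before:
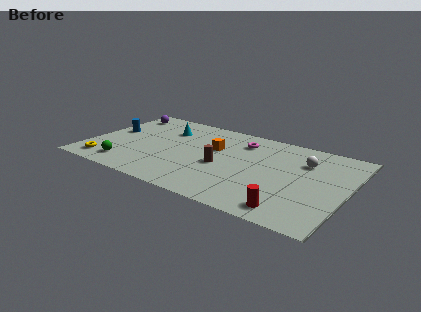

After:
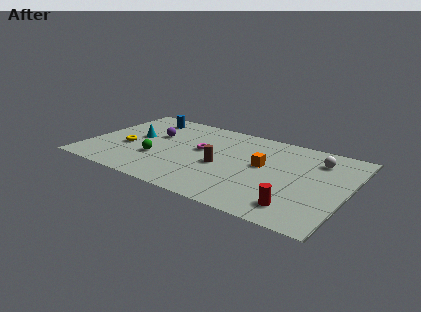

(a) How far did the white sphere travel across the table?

0.9

From (12.4, 6.3) to (13.1, 6.8), the white sphere covered √(0.7² + 0.5²) ≈ 0.9 units.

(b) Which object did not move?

the brown cylinder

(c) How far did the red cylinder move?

0.5

The red cylinder moved from about (12.3, 1.2) to (12.6, 1.6), a distance of √(0.3² + 0.4²) ≈ 0.5.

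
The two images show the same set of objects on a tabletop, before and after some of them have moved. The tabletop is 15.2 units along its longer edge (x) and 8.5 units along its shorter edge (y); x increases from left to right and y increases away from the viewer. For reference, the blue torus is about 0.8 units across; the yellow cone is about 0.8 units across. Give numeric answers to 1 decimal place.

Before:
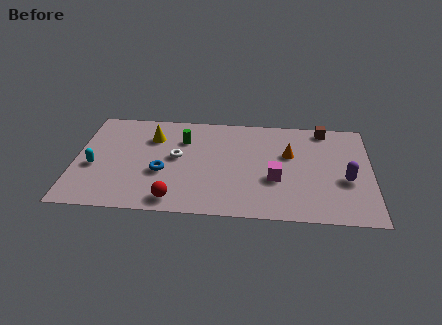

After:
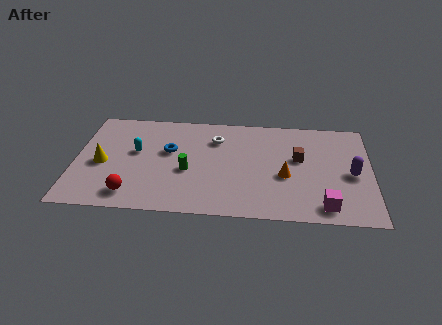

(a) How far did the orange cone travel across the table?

1.8

From (11.0, 5.3) to (10.8, 3.5), the orange cone covered √(0.2² + 1.8²) ≈ 1.8 units.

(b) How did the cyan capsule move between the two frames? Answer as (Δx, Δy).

(2.1, 1.4)

The cyan capsule started near (1.0, 3.5) and ended near (3.1, 4.9).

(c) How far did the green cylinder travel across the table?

2.6

The green cylinder was near (5.5, 6.1) before and (5.8, 3.5) after, so it travelled √(0.3² + 2.6²) ≈ 2.6 units.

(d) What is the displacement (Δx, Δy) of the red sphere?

(-2.2, 0.3)

The red sphere was at about (5.2, 1.1) and moved to about (3.0, 1.4).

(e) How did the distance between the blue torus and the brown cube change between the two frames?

-2.6

They were about 9.3 units apart before and 6.7 after — 2.6 units closer together.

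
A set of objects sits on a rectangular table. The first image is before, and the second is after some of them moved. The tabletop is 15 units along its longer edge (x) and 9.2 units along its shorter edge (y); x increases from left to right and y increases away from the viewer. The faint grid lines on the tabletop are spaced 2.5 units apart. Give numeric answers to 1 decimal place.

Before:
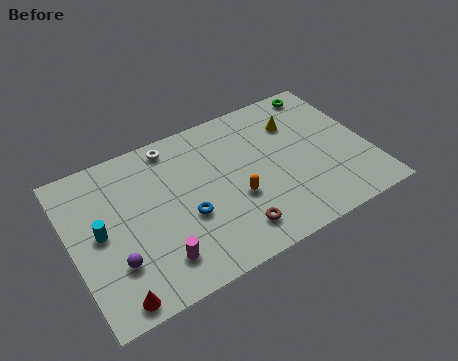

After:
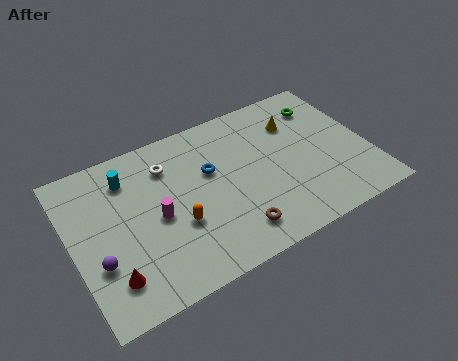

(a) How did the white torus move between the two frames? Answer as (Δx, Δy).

(-0.4, -1.1)

From the two frames, the white torus sits at roughly (5.5, 8.1) before and (5.1, 7.0) after.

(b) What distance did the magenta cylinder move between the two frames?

2.4

From (3.9, 1.9) to (4.2, 4.3), the magenta cylinder covered √(0.3² + 2.4²) ≈ 2.4 units.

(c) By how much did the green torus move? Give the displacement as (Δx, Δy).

(-0.2, -1.0)

The green torus was at about (13.4, 8.2) and moved to about (13.2, 7.2).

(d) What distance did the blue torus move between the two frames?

2.6

The blue torus was near (5.6, 3.6) before and (7.1, 5.7) after, so it travelled √(1.5² + 2.1²) ≈ 2.6 units.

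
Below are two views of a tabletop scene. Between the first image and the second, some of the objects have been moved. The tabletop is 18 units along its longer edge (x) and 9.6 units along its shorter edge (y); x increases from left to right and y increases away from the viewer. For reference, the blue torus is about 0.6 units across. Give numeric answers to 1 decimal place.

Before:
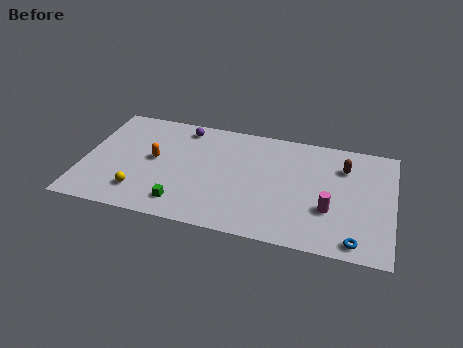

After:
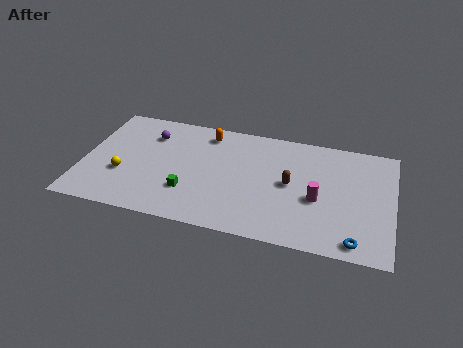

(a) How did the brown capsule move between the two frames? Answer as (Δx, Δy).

(-3.0, -2.2)

The brown capsule was at about (15.1, 7.1) and moved to about (12.1, 4.9).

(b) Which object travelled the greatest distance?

the orange capsule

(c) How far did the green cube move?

1.1

From (6.0, 1.7) to (6.3, 2.8), the green cube covered √(0.3² + 1.1²) ≈ 1.1 units.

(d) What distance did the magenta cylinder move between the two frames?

1.0

The magenta cylinder moved from about (14.4, 3.3) to (13.7, 4.0), a distance of √(0.7² + 0.7²) ≈ 1.0.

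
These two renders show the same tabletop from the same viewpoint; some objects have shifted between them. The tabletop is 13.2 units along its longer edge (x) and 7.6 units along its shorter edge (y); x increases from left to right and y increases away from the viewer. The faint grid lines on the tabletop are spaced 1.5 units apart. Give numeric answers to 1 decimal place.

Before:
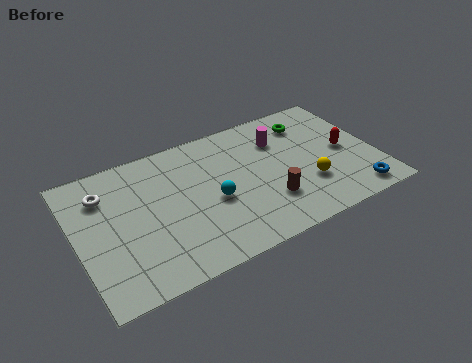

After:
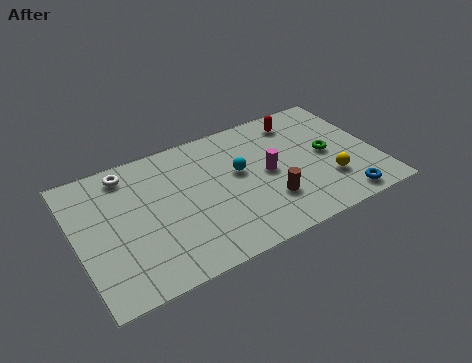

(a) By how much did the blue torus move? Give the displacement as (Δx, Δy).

(-0.6, -0.1)

The blue torus started near (11.9, 1.0) and ended near (11.3, 0.9).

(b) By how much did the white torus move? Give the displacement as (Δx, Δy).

(1.1, 0.8)

The white torus started near (1.4, 5.7) and ended near (2.5, 6.5).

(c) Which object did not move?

the brown cylinder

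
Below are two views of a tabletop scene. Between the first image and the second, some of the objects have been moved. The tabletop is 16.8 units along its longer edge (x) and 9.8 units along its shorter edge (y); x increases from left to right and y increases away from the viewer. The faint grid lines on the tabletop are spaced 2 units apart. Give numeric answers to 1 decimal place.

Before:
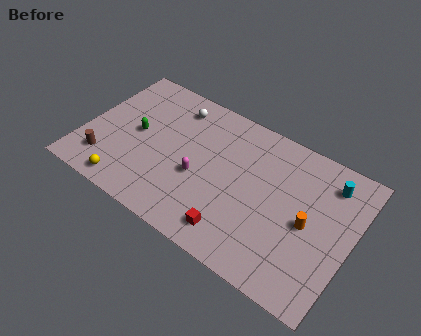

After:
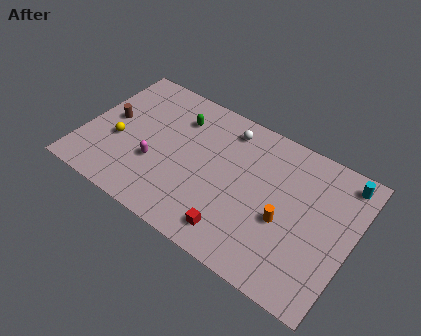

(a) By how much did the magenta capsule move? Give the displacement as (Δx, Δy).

(-2.7, -0.5)

The magenta capsule was at about (7.4, 4.0) and moved to about (4.7, 3.5).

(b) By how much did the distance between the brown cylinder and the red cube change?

+0.9

The distance was about 8.4 in the first image and 9.3 in the second, so they moved 0.9 units further apart.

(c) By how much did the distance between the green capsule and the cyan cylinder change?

-1.8

Before: roughly 12.2 units apart; after: 10.4. That's 1.8 units closer together.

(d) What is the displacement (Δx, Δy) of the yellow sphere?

(-1.1, 2.8)

The yellow sphere was at about (3.3, 1.1) and moved to about (2.2, 3.9).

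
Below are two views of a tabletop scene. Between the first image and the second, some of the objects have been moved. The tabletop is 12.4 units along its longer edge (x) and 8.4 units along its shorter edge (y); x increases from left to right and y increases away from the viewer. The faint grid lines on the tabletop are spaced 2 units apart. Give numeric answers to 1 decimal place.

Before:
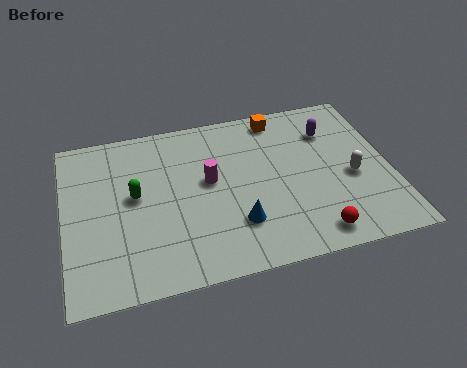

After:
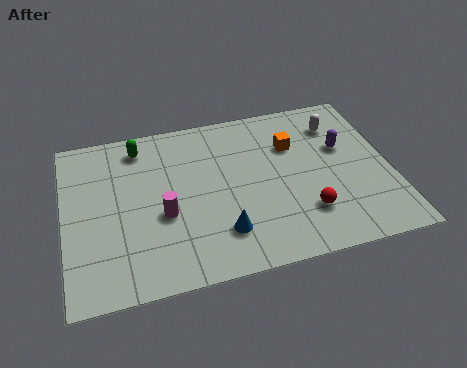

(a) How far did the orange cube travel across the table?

1.6

The orange cube was near (8.4, 7.4) before and (8.8, 5.8) after, so it travelled √(0.4² + 1.6²) ≈ 1.6 units.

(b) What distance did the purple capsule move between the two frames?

1.1

The purple capsule moved from about (10.3, 6.2) to (10.7, 5.2), a distance of √(0.4² + 1.0²) ≈ 1.1.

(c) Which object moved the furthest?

the white capsule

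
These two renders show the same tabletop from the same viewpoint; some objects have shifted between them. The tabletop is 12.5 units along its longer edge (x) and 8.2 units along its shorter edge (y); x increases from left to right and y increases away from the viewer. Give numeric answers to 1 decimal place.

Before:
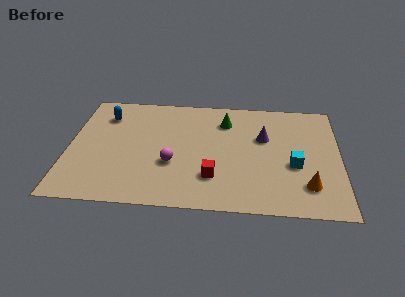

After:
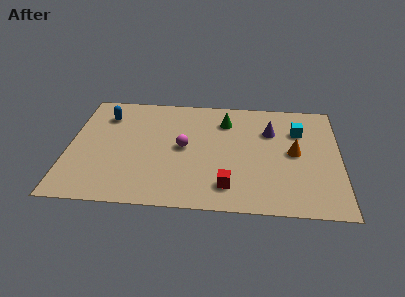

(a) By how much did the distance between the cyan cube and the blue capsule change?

-0.3

Before: roughly 9.3 units apart; after: 9.0. That's 0.3 units closer together.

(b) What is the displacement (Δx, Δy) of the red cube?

(0.7, -0.6)

The red cube was at about (6.7, 2.2) and moved to about (7.4, 1.6).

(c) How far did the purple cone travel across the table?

0.6

The purple cone moved from about (9.0, 5.2) to (9.3, 5.7), a distance of √(0.3² + 0.5²) ≈ 0.6.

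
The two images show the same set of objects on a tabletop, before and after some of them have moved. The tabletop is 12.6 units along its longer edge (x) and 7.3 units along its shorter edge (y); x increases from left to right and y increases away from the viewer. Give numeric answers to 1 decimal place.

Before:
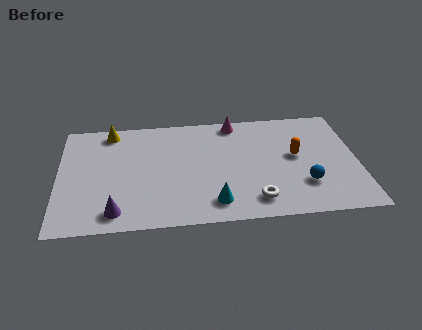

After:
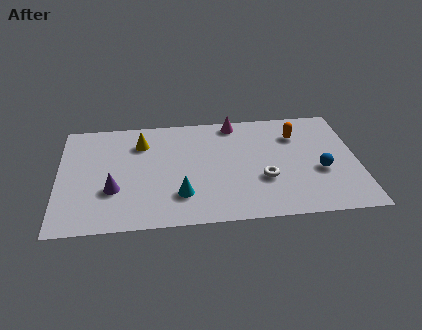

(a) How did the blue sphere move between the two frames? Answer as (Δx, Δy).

(0.7, 0.8)

The blue sphere started near (10.3, 2.1) and ended near (11.0, 2.9).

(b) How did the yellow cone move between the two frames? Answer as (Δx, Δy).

(1.3, -0.9)

The yellow cone started near (2.2, 6.4) and ended near (3.5, 5.5).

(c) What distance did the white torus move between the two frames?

1.4

From (8.2, 1.3) to (8.6, 2.6), the white torus covered √(0.4² + 1.3²) ≈ 1.4 units.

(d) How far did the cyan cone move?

1.5

The cyan cone was near (6.5, 1.3) before and (5.1, 1.9) after, so it travelled √(1.4² + 0.6²) ≈ 1.5 units.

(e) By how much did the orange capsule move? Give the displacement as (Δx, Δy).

(0.1, 1.4)

The orange capsule was at about (10.0, 4.0) and moved to about (10.1, 5.4).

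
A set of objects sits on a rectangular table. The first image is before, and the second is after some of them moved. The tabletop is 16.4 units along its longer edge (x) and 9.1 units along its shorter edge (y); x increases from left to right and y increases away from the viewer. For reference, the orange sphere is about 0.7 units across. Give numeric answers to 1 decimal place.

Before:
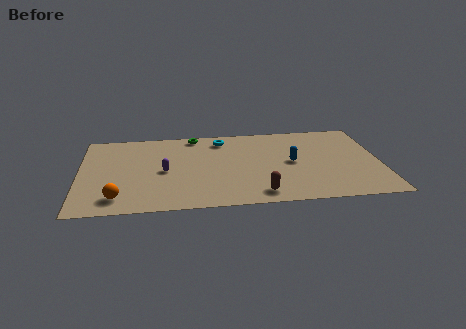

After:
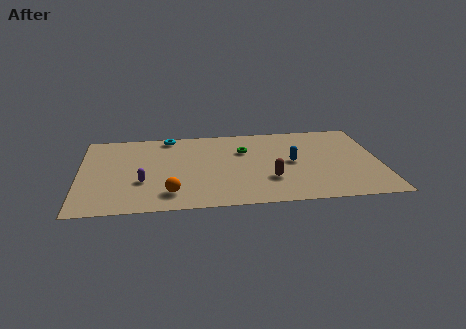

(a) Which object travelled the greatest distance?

the green torus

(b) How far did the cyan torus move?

3.0

The cyan torus was near (7.8, 7.6) before and (4.9, 8.2) after, so it travelled √(2.9² + 0.6²) ≈ 3.0 units.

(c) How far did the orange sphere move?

2.8

From (2.1, 1.6) to (4.9, 1.8), the orange sphere covered √(2.8² + 0.2²) ≈ 2.8 units.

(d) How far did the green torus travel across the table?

3.4

The green torus was near (6.3, 8.2) before and (9.0, 6.2) after, so it travelled √(2.7² + 2.0²) ≈ 3.4 units.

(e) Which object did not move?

the blue capsule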